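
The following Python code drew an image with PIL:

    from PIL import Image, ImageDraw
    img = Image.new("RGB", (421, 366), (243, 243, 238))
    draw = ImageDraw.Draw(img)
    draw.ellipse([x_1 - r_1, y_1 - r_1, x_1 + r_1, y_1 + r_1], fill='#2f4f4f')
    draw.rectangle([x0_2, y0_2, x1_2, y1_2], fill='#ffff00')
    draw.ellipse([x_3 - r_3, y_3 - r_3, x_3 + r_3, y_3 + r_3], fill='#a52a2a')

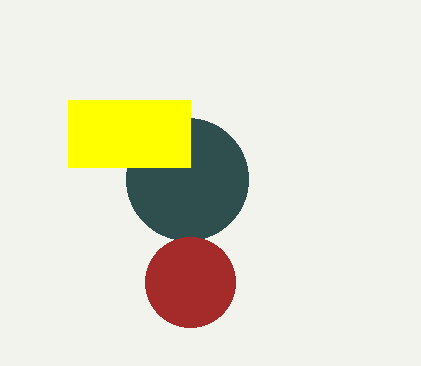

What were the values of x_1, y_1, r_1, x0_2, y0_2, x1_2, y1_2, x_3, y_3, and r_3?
x_1 = 187
y_1 = 179
r_1 = 61
x0_2 = 68
y0_2 = 100
x1_2 = 190
y1_2 = 167
x_3 = 190
y_3 = 282
r_3 = 45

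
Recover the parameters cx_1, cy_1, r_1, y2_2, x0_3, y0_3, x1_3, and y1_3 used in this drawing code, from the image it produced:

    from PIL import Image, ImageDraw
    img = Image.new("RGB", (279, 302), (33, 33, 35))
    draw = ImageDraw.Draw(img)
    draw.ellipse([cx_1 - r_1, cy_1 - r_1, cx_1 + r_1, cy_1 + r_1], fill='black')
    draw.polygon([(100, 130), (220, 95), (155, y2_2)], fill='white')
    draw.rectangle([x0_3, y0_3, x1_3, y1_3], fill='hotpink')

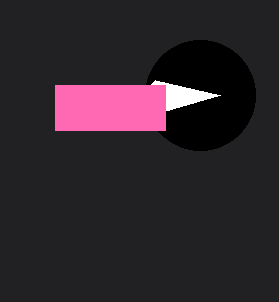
cx_1 = 200; cy_1 = 95; r_1 = 55; y2_2 = 80; x0_3 = 55; y0_3 = 85; x1_3 = 165; y1_3 = 130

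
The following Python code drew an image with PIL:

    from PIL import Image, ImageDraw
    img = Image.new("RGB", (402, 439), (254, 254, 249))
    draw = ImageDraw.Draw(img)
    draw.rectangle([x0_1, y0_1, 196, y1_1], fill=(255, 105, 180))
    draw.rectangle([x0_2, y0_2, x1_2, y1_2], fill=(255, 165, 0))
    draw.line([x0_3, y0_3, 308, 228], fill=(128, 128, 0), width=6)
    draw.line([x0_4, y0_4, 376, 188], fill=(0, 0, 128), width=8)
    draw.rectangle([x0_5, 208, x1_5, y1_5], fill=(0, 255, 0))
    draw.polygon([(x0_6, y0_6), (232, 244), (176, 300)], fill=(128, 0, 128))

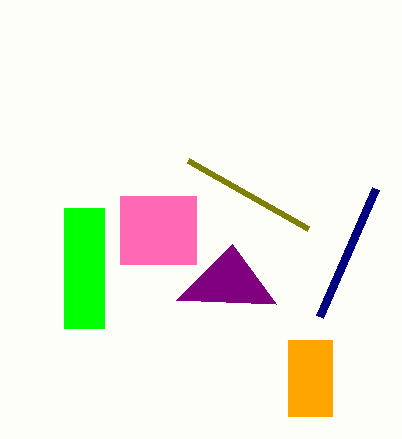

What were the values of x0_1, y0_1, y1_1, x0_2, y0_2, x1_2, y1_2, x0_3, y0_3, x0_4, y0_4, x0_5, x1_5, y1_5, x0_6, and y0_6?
x0_1 = 120; y0_1 = 196; y1_1 = 264; x0_2 = 288; y0_2 = 340; x1_2 = 332; y1_2 = 416; x0_3 = 188; y0_3 = 160; x0_4 = 320; y0_4 = 316; x0_5 = 64; x1_5 = 104; y1_5 = 328; x0_6 = 276; y0_6 = 304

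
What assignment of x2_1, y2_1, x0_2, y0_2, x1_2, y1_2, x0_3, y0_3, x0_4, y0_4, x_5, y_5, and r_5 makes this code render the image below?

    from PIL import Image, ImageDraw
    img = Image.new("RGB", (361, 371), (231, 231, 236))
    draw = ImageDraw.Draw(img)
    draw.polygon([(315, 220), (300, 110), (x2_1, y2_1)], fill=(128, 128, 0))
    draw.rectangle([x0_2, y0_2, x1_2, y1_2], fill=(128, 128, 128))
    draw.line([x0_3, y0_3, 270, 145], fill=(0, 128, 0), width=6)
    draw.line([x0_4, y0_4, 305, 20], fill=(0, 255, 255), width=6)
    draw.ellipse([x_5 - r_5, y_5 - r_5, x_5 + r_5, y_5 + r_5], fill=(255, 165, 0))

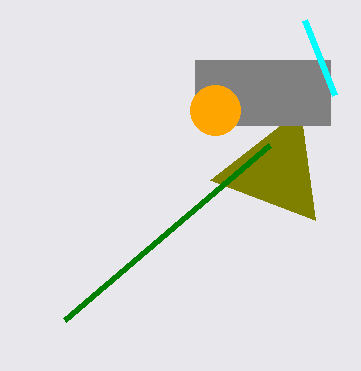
x2_1 = 210; y2_1 = 180; x0_2 = 195; y0_2 = 60; x1_2 = 330; y1_2 = 125; x0_3 = 65; y0_3 = 320; x0_4 = 335; y0_4 = 95; x_5 = 215; y_5 = 110; r_5 = 25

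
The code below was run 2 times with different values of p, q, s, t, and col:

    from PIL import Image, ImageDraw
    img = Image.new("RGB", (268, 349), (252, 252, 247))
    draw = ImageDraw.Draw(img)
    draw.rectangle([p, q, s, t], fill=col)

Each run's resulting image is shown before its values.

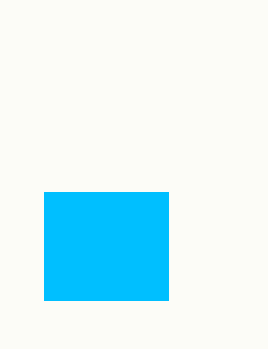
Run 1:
p = 44, q = 192, s = 168, t = 300, col = 'deepskyblue'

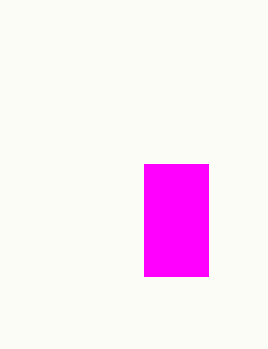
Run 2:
p = 144, q = 164, s = 208, t = 276, col = 'magenta'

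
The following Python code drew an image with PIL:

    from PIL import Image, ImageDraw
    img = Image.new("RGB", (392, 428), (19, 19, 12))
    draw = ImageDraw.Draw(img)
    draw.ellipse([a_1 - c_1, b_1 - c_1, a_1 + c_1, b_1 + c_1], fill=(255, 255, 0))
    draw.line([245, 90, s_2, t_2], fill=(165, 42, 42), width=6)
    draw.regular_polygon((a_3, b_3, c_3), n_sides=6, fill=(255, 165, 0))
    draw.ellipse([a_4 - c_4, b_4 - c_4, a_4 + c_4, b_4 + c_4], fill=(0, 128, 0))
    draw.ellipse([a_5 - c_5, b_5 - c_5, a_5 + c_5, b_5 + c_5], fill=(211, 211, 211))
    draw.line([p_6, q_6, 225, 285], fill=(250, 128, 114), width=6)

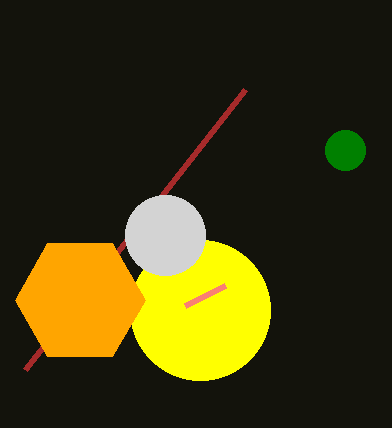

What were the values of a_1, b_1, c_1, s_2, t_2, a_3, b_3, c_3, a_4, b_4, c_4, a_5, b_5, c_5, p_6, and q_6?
a_1 = 200; b_1 = 310; c_1 = 70; s_2 = 25; t_2 = 370; a_3 = 80; b_3 = 300; c_3 = 65; a_4 = 345; b_4 = 150; c_4 = 20; a_5 = 165; b_5 = 235; c_5 = 40; p_6 = 185; q_6 = 305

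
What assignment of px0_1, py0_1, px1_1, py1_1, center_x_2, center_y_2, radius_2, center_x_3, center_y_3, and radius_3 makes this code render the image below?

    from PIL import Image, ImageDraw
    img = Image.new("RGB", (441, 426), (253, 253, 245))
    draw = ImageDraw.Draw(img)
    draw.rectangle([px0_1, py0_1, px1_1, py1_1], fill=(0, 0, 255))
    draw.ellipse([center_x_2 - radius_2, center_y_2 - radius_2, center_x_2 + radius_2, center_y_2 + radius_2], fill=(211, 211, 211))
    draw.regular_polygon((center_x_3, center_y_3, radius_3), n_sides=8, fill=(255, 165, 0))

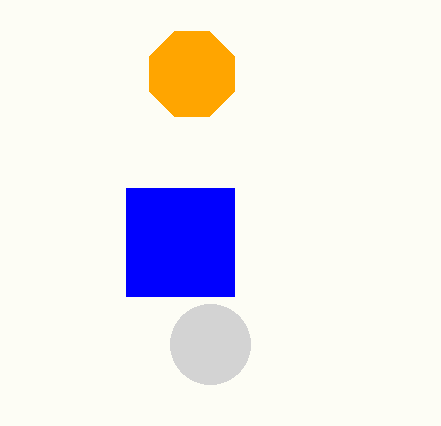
px0_1 = 126, py0_1 = 188, px1_1 = 234, py1_1 = 296, center_x_2 = 210, center_y_2 = 344, radius_2 = 40, center_x_3 = 192, center_y_3 = 74, radius_3 = 46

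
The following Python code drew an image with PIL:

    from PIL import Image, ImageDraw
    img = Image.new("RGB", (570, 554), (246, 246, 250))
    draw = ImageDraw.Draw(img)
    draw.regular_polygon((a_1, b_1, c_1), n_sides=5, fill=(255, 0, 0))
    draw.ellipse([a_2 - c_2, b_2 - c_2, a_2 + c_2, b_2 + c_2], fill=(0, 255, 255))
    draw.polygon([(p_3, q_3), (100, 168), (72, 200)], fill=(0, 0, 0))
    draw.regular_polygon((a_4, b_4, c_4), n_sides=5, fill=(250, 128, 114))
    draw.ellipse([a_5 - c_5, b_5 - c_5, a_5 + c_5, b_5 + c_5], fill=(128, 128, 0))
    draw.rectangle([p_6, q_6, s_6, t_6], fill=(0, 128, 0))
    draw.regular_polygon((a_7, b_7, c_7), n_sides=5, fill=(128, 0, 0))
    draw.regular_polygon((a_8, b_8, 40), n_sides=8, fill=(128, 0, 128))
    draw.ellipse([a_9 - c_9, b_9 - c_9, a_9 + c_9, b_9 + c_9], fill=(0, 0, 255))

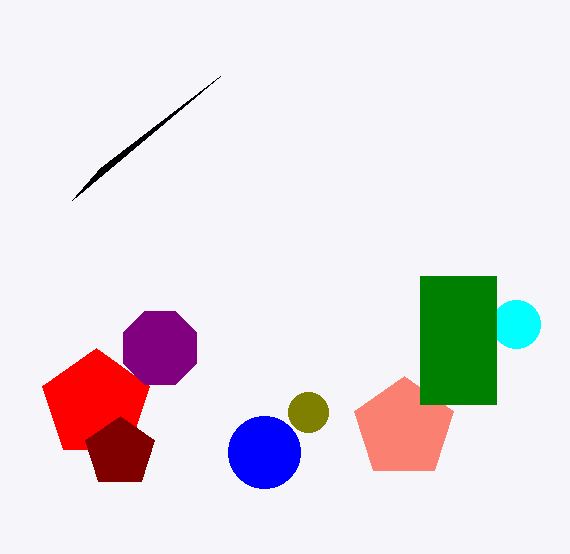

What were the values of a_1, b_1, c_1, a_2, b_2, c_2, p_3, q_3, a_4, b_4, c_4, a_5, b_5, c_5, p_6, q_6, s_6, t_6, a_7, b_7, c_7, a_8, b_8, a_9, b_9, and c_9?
a_1 = 96, b_1 = 404, c_1 = 56, a_2 = 516, b_2 = 324, c_2 = 24, p_3 = 220, q_3 = 76, a_4 = 404, b_4 = 428, c_4 = 52, a_5 = 308, b_5 = 412, c_5 = 20, p_6 = 420, q_6 = 276, s_6 = 496, t_6 = 404, a_7 = 120, b_7 = 452, c_7 = 36, a_8 = 160, b_8 = 348, a_9 = 264, b_9 = 452, c_9 = 36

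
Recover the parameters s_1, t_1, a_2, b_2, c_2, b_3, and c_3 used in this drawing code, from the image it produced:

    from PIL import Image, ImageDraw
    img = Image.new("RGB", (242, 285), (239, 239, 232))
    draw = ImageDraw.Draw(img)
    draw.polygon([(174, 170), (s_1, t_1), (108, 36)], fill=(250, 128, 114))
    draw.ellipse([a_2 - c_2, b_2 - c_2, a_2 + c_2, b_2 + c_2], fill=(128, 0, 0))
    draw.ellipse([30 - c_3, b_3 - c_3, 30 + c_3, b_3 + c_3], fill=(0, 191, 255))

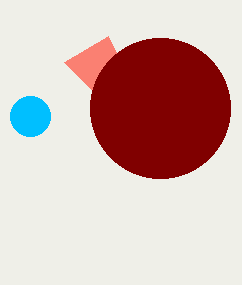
s_1 = 64
t_1 = 62
a_2 = 160
b_2 = 108
c_2 = 70
b_3 = 116
c_3 = 20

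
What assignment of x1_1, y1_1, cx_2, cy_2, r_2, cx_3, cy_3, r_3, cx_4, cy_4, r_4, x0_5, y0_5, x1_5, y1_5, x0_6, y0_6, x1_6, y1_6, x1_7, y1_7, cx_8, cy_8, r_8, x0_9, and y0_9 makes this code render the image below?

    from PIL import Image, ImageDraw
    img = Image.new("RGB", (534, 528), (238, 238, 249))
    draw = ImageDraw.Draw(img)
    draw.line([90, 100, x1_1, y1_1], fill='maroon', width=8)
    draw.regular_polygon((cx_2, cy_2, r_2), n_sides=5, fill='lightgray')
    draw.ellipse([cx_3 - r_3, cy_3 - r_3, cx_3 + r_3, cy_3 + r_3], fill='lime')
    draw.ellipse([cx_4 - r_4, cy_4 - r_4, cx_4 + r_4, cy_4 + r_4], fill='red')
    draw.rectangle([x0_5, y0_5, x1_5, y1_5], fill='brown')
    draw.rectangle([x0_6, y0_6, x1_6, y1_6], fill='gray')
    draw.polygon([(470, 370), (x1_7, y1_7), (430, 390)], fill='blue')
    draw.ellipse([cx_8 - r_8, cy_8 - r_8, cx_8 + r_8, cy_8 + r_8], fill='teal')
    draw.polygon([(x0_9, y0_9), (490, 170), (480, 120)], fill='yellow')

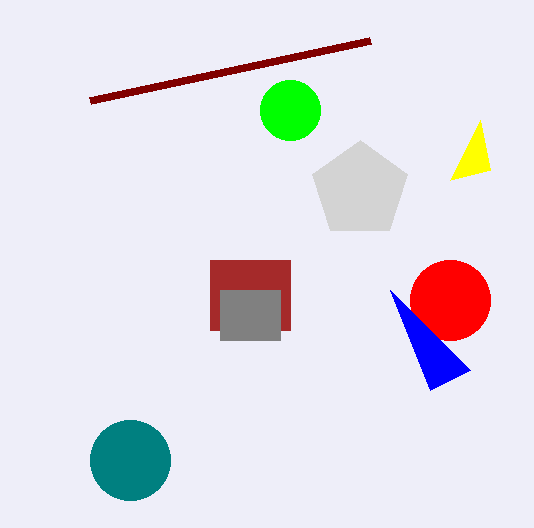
x1_1 = 370
y1_1 = 40
cx_2 = 360
cy_2 = 190
r_2 = 50
cx_3 = 290
cy_3 = 110
r_3 = 30
cx_4 = 450
cy_4 = 300
r_4 = 40
x0_5 = 210
y0_5 = 260
x1_5 = 290
y1_5 = 330
x0_6 = 220
y0_6 = 290
x1_6 = 280
y1_6 = 340
x1_7 = 390
y1_7 = 290
cx_8 = 130
cy_8 = 460
r_8 = 40
x0_9 = 450
y0_9 = 180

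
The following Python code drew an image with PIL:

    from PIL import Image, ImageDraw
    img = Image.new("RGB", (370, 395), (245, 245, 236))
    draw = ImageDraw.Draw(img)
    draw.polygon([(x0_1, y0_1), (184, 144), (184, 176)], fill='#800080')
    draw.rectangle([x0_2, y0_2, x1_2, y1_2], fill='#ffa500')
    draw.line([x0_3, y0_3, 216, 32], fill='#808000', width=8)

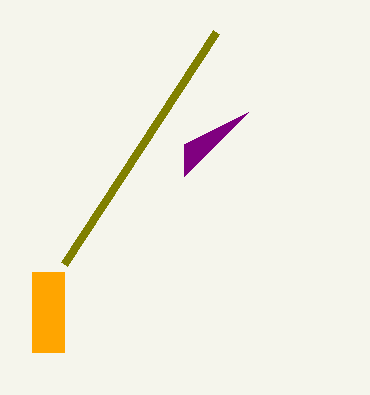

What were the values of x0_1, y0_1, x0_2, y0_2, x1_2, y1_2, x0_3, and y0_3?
x0_1 = 248; y0_1 = 112; x0_2 = 32; y0_2 = 272; x1_2 = 64; y1_2 = 352; x0_3 = 64; y0_3 = 264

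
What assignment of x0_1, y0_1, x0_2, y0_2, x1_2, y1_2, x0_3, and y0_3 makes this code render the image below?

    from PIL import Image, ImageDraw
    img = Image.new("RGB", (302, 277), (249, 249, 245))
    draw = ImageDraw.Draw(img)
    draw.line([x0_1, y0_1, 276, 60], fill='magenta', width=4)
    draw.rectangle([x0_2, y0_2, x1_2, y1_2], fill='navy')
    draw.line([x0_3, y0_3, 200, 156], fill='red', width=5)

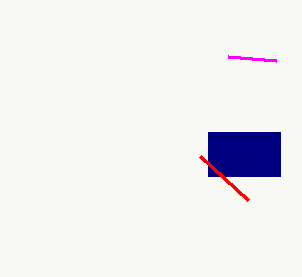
x0_1 = 228; y0_1 = 56; x0_2 = 208; y0_2 = 132; x1_2 = 280; y1_2 = 176; x0_3 = 248; y0_3 = 200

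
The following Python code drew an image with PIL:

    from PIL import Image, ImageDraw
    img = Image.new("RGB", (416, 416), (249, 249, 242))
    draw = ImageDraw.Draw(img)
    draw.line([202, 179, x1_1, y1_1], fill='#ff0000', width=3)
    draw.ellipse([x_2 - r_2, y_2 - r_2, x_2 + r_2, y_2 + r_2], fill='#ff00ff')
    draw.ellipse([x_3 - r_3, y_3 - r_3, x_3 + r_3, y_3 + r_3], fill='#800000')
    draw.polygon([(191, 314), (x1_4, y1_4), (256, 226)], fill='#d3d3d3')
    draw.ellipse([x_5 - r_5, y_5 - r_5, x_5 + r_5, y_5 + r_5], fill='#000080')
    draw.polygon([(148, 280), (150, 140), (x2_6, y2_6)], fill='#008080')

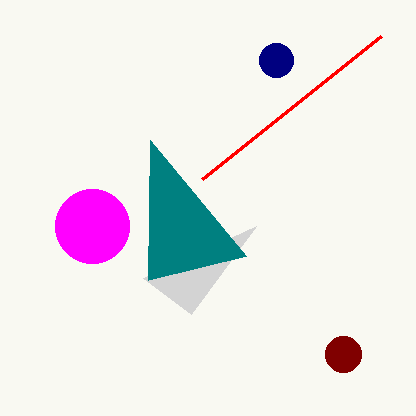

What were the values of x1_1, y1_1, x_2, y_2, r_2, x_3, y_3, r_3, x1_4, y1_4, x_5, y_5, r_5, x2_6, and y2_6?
x1_1 = 381
y1_1 = 36
x_2 = 92
y_2 = 226
r_2 = 37
x_3 = 343
y_3 = 354
r_3 = 18
x1_4 = 143
y1_4 = 278
x_5 = 276
y_5 = 60
r_5 = 17
x2_6 = 246
y2_6 = 256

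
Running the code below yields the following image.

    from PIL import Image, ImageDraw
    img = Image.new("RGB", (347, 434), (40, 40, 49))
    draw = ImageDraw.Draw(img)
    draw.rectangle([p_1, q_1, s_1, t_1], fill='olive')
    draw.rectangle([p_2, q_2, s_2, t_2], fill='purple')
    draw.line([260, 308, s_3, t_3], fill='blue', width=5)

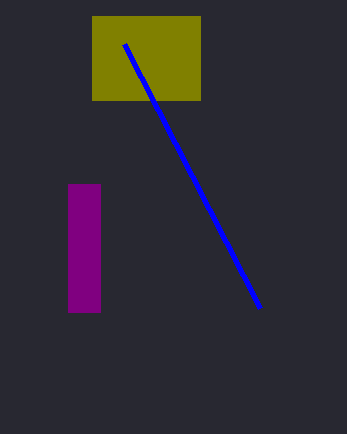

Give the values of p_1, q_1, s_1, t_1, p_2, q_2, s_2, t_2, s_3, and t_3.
p_1 = 92
q_1 = 16
s_1 = 200
t_1 = 100
p_2 = 68
q_2 = 184
s_2 = 100
t_2 = 312
s_3 = 124
t_3 = 44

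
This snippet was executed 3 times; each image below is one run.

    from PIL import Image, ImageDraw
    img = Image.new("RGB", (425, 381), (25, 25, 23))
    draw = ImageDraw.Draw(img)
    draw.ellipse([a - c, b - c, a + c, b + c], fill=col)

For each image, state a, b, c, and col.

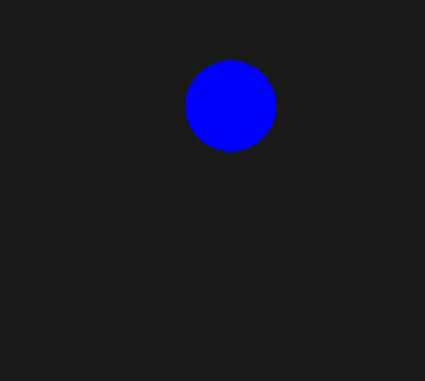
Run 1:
a = 230; b = 105; c = 45; col = 'blue'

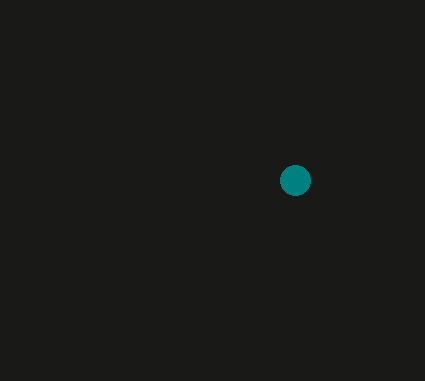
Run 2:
a = 295
b = 180
c = 15
col = 'teal'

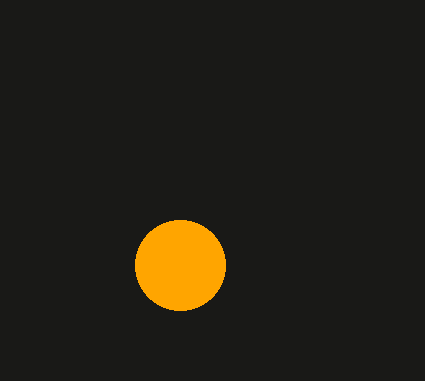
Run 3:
a = 180; b = 265; c = 45; col = 'orange'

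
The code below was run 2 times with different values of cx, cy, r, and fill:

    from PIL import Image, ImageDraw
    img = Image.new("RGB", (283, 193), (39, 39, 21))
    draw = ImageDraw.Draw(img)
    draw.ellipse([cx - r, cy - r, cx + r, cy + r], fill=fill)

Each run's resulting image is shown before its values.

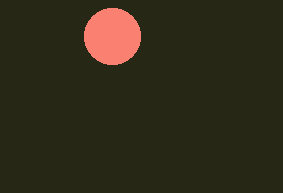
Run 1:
cx = 112
cy = 36
r = 28
fill = 'salmon'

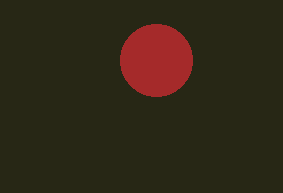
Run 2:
cx = 156, cy = 60, r = 36, fill = 'brown'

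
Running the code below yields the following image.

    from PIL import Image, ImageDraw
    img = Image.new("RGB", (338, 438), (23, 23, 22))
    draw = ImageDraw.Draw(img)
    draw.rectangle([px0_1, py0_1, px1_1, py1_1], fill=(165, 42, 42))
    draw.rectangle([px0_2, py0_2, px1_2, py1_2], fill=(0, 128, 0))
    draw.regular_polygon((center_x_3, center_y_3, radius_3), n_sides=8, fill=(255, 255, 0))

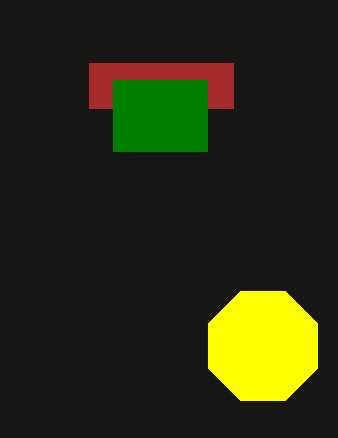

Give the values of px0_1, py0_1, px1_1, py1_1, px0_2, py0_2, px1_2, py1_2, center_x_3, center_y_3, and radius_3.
px0_1 = 89
py0_1 = 63
px1_1 = 233
py1_1 = 108
px0_2 = 113
py0_2 = 80
px1_2 = 207
py1_2 = 151
center_x_3 = 263
center_y_3 = 346
radius_3 = 59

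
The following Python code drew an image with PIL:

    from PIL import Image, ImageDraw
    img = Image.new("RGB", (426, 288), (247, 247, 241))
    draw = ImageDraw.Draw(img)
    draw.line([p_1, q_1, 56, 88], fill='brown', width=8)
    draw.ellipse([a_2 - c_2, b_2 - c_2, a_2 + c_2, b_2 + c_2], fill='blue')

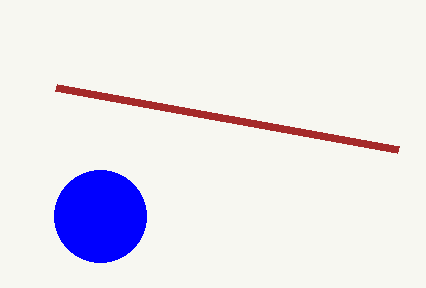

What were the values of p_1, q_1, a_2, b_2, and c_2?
p_1 = 398; q_1 = 150; a_2 = 100; b_2 = 216; c_2 = 46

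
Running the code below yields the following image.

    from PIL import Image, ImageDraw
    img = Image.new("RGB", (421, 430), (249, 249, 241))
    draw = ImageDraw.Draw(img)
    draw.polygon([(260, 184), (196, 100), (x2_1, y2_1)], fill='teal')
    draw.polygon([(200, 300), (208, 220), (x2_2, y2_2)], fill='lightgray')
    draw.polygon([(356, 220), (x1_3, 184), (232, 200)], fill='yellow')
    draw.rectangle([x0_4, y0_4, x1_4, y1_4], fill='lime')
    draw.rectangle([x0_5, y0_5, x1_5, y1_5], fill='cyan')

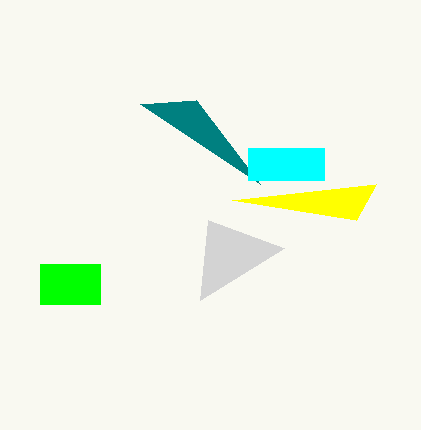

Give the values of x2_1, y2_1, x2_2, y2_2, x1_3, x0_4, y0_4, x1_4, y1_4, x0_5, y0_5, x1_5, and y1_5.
x2_1 = 140
y2_1 = 104
x2_2 = 284
y2_2 = 248
x1_3 = 376
x0_4 = 40
y0_4 = 264
x1_4 = 100
y1_4 = 304
x0_5 = 248
y0_5 = 148
x1_5 = 324
y1_5 = 180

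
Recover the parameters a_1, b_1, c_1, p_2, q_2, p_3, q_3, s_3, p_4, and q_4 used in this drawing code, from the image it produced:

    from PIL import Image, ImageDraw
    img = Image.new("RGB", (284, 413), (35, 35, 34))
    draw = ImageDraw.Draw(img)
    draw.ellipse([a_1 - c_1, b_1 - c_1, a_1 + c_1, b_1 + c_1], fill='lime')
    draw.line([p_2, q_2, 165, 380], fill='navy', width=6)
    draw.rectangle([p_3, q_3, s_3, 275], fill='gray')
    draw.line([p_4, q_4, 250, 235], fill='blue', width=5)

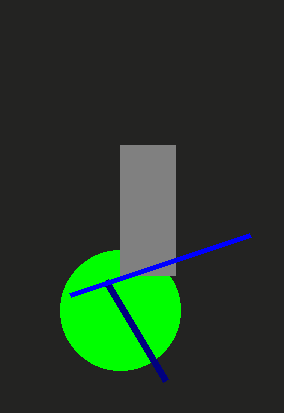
a_1 = 120, b_1 = 310, c_1 = 60, p_2 = 105, q_2 = 280, p_3 = 120, q_3 = 145, s_3 = 175, p_4 = 70, q_4 = 295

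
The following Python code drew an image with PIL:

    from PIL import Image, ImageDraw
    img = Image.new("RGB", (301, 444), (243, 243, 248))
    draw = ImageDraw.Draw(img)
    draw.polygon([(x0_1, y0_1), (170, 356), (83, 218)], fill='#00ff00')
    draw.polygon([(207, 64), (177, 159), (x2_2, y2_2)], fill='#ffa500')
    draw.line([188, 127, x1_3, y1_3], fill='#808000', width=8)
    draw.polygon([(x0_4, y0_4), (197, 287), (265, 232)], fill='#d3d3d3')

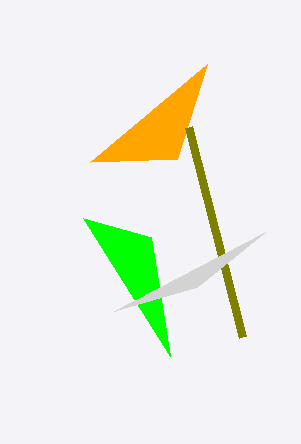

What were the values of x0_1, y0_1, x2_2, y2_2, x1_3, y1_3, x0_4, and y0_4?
x0_1 = 151
y0_1 = 237
x2_2 = 90
y2_2 = 162
x1_3 = 242
y1_3 = 337
x0_4 = 114
y0_4 = 311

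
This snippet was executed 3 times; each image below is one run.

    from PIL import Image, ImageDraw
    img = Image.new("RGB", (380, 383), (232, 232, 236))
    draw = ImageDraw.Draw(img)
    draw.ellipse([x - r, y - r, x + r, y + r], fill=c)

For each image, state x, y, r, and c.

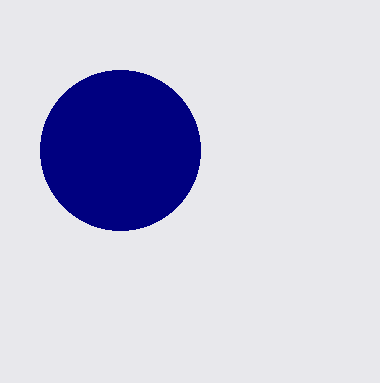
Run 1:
x = 120; y = 150; r = 80; c = 'navy'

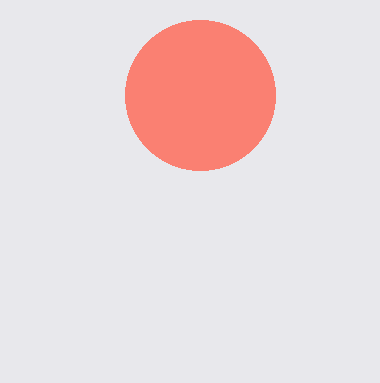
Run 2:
x = 200
y = 95
r = 75
c = 'salmon'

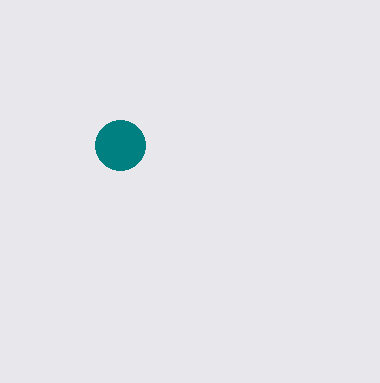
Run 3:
x = 120
y = 145
r = 25
c = 'teal'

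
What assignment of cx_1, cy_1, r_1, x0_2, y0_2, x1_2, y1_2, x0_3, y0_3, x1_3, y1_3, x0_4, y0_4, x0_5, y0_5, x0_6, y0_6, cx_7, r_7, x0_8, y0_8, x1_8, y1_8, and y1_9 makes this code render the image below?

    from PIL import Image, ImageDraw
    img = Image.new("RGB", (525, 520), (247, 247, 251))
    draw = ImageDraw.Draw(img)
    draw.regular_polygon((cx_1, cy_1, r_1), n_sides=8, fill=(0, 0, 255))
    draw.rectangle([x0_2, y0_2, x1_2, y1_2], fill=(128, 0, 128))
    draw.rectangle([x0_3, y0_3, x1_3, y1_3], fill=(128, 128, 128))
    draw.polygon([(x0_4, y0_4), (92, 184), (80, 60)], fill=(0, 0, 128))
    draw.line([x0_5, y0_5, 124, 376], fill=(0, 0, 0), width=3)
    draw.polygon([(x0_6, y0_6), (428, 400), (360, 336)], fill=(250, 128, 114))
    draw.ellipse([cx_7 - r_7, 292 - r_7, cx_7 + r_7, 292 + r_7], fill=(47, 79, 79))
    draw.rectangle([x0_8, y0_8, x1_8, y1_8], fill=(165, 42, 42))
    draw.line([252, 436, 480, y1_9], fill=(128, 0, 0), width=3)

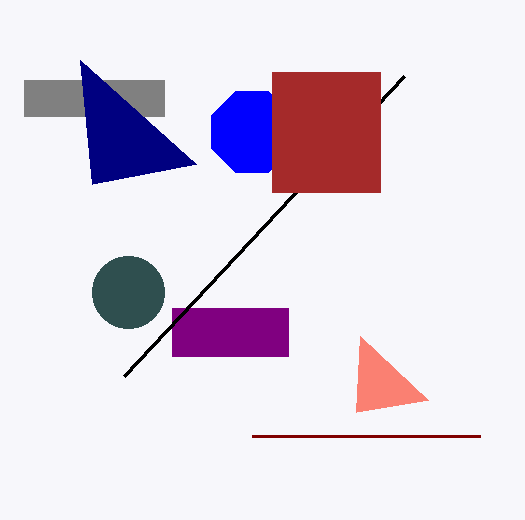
cx_1 = 252, cy_1 = 132, r_1 = 44, x0_2 = 172, y0_2 = 308, x1_2 = 288, y1_2 = 356, x0_3 = 24, y0_3 = 80, x1_3 = 164, y1_3 = 116, x0_4 = 196, y0_4 = 164, x0_5 = 404, y0_5 = 76, x0_6 = 356, y0_6 = 412, cx_7 = 128, r_7 = 36, x0_8 = 272, y0_8 = 72, x1_8 = 380, y1_8 = 192, y1_9 = 436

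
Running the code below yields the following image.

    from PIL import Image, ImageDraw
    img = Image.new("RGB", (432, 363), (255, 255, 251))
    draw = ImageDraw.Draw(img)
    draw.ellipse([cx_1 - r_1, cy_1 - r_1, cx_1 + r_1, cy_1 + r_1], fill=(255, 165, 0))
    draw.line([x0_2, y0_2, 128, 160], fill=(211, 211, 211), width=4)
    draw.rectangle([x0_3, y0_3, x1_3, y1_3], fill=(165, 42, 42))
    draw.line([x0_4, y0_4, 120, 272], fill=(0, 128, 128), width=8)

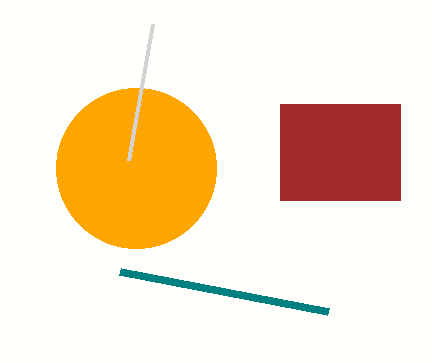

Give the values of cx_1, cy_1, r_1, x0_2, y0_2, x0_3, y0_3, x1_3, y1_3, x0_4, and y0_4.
cx_1 = 136, cy_1 = 168, r_1 = 80, x0_2 = 152, y0_2 = 24, x0_3 = 280, y0_3 = 104, x1_3 = 400, y1_3 = 200, x0_4 = 328, y0_4 = 312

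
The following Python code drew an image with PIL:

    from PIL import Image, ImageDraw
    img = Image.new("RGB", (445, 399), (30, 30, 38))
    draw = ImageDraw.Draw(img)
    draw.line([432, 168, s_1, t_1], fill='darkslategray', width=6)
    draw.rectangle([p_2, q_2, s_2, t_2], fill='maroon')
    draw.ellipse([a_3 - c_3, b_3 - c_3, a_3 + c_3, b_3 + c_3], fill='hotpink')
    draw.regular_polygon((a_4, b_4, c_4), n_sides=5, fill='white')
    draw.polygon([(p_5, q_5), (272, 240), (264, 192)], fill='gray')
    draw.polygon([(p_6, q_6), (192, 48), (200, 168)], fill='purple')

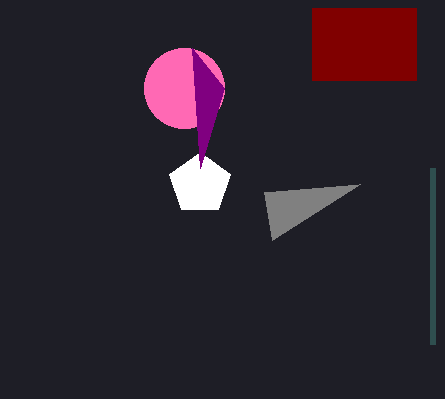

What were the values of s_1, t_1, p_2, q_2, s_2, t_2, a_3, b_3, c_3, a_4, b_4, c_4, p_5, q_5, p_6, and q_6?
s_1 = 432
t_1 = 344
p_2 = 312
q_2 = 8
s_2 = 416
t_2 = 80
a_3 = 184
b_3 = 88
c_3 = 40
a_4 = 200
b_4 = 184
c_4 = 32
p_5 = 360
q_5 = 184
p_6 = 224
q_6 = 88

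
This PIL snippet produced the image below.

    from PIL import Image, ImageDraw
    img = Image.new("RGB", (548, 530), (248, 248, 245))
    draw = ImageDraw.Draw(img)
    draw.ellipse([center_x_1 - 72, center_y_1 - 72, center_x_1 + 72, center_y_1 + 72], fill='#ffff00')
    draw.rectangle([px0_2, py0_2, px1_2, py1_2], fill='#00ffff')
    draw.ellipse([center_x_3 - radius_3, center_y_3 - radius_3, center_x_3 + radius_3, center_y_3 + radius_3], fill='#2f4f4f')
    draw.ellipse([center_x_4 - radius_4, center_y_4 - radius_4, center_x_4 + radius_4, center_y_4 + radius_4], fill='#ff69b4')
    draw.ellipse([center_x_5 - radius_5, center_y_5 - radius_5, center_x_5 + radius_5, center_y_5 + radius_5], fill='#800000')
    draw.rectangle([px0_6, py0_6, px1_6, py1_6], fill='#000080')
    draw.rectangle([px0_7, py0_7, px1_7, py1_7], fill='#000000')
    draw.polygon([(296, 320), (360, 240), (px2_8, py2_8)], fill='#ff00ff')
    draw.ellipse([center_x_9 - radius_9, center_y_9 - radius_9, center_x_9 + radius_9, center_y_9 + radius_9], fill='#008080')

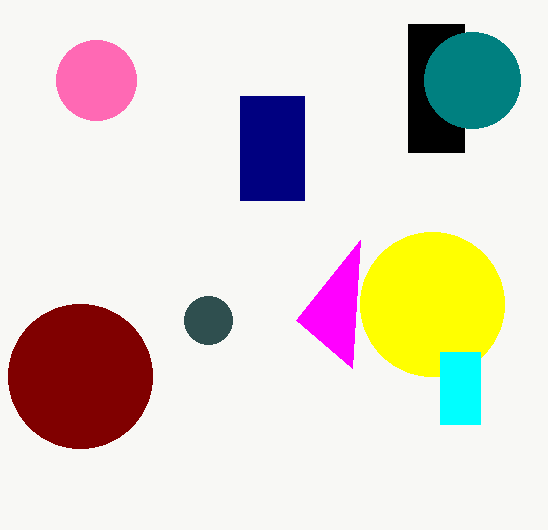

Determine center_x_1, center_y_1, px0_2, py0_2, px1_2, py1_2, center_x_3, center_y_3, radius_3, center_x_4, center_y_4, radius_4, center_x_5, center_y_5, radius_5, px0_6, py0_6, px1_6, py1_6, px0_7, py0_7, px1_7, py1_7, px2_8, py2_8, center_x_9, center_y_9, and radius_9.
center_x_1 = 432, center_y_1 = 304, px0_2 = 440, py0_2 = 352, px1_2 = 480, py1_2 = 424, center_x_3 = 208, center_y_3 = 320, radius_3 = 24, center_x_4 = 96, center_y_4 = 80, radius_4 = 40, center_x_5 = 80, center_y_5 = 376, radius_5 = 72, px0_6 = 240, py0_6 = 96, px1_6 = 304, py1_6 = 200, px0_7 = 408, py0_7 = 24, px1_7 = 464, py1_7 = 152, px2_8 = 352, py2_8 = 368, center_x_9 = 472, center_y_9 = 80, radius_9 = 48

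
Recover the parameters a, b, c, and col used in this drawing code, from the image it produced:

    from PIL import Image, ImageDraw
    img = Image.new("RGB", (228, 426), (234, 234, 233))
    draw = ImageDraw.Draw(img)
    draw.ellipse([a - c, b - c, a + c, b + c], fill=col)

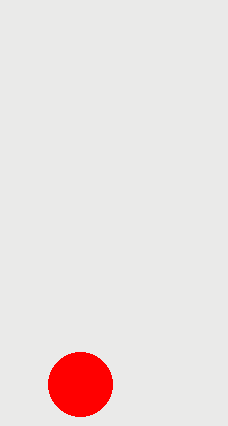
a = 80; b = 384; c = 32; col = 'red'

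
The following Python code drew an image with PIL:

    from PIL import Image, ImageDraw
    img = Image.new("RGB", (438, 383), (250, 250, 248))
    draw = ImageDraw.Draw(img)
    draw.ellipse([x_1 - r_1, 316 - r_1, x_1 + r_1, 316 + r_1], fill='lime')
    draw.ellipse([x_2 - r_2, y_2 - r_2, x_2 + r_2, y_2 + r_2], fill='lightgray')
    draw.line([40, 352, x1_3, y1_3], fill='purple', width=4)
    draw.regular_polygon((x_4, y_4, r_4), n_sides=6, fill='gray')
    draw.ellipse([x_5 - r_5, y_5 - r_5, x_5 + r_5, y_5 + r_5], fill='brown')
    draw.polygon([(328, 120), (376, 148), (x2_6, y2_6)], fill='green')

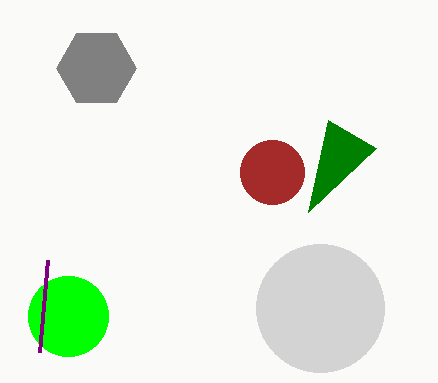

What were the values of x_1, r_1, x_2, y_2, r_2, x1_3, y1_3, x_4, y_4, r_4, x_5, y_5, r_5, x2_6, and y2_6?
x_1 = 68, r_1 = 40, x_2 = 320, y_2 = 308, r_2 = 64, x1_3 = 48, y1_3 = 260, x_4 = 96, y_4 = 68, r_4 = 40, x_5 = 272, y_5 = 172, r_5 = 32, x2_6 = 308, y2_6 = 212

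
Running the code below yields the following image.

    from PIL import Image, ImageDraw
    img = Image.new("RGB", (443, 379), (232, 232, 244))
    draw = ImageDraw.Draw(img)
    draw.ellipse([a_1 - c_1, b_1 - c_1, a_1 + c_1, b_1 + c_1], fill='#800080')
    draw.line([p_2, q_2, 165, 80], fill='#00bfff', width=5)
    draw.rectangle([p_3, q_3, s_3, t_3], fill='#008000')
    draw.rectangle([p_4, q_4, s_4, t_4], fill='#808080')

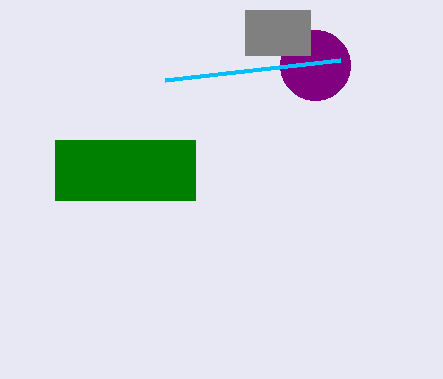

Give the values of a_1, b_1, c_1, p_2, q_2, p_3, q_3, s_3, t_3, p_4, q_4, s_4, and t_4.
a_1 = 315
b_1 = 65
c_1 = 35
p_2 = 340
q_2 = 60
p_3 = 55
q_3 = 140
s_3 = 195
t_3 = 200
p_4 = 245
q_4 = 10
s_4 = 310
t_4 = 55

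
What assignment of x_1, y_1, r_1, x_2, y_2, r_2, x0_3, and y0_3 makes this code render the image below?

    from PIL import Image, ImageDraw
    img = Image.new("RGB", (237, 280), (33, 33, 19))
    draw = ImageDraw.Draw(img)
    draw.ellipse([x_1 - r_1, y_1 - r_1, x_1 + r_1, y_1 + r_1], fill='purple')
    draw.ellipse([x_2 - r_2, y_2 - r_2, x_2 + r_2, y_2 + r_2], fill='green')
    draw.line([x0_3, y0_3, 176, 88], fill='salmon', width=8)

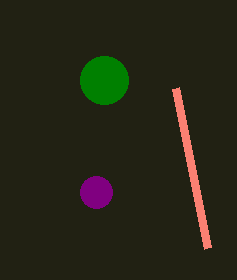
x_1 = 96; y_1 = 192; r_1 = 16; x_2 = 104; y_2 = 80; r_2 = 24; x0_3 = 208; y0_3 = 248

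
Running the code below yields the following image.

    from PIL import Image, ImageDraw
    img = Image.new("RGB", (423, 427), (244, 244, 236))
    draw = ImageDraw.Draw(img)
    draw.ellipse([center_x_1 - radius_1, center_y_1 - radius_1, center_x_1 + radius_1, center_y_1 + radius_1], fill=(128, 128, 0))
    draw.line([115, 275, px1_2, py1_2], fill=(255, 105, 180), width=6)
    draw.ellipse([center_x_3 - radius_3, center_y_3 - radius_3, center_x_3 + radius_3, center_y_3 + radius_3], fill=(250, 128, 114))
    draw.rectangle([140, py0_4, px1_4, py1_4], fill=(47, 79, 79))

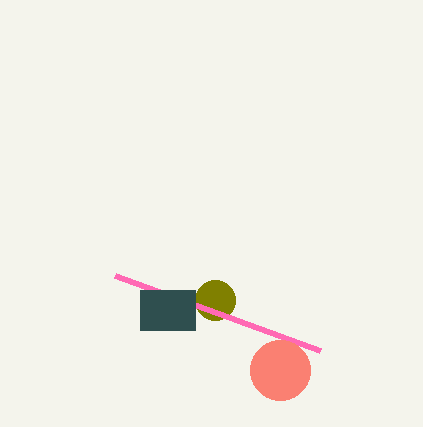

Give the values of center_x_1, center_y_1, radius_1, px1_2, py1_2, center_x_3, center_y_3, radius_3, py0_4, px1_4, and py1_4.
center_x_1 = 215; center_y_1 = 300; radius_1 = 20; px1_2 = 320; py1_2 = 350; center_x_3 = 280; center_y_3 = 370; radius_3 = 30; py0_4 = 290; px1_4 = 195; py1_4 = 330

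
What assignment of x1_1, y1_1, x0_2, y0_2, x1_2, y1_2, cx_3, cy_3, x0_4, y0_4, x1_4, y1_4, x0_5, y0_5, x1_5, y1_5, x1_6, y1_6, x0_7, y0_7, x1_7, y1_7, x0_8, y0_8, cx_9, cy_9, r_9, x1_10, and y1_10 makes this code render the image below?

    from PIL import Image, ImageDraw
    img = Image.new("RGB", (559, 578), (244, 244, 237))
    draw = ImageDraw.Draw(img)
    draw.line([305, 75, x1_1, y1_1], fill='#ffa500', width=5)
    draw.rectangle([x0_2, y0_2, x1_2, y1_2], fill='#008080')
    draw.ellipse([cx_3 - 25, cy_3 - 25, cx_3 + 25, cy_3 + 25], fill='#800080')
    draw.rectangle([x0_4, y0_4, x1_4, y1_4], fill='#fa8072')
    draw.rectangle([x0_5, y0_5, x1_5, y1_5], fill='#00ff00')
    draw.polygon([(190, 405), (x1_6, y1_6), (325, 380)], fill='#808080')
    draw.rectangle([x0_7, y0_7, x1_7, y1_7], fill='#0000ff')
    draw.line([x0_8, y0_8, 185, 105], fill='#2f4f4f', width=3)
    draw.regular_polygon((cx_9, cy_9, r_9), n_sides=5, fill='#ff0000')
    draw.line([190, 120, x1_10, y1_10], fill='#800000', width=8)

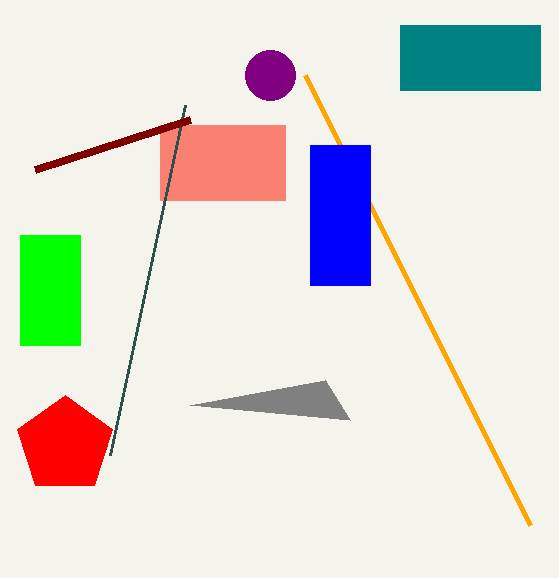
x1_1 = 530, y1_1 = 525, x0_2 = 400, y0_2 = 25, x1_2 = 540, y1_2 = 90, cx_3 = 270, cy_3 = 75, x0_4 = 160, y0_4 = 125, x1_4 = 285, y1_4 = 200, x0_5 = 20, y0_5 = 235, x1_5 = 80, y1_5 = 345, x1_6 = 350, y1_6 = 420, x0_7 = 310, y0_7 = 145, x1_7 = 370, y1_7 = 285, x0_8 = 110, y0_8 = 455, cx_9 = 65, cy_9 = 445, r_9 = 50, x1_10 = 35, y1_10 = 170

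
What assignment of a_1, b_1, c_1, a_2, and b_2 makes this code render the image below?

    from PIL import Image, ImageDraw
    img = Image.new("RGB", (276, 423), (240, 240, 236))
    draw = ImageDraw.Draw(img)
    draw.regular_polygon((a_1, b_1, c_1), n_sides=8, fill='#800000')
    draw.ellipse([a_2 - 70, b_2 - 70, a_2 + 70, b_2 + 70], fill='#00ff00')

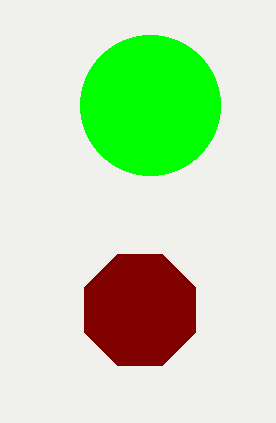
a_1 = 140; b_1 = 310; c_1 = 60; a_2 = 150; b_2 = 105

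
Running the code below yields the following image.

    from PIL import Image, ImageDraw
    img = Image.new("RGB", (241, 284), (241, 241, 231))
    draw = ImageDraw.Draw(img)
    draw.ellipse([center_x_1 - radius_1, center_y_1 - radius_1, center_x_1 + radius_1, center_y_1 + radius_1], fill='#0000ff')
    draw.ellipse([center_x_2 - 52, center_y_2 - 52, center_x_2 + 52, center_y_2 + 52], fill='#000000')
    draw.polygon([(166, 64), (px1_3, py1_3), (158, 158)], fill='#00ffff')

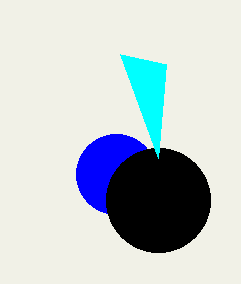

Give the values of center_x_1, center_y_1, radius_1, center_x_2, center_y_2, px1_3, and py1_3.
center_x_1 = 116, center_y_1 = 174, radius_1 = 40, center_x_2 = 158, center_y_2 = 200, px1_3 = 120, py1_3 = 54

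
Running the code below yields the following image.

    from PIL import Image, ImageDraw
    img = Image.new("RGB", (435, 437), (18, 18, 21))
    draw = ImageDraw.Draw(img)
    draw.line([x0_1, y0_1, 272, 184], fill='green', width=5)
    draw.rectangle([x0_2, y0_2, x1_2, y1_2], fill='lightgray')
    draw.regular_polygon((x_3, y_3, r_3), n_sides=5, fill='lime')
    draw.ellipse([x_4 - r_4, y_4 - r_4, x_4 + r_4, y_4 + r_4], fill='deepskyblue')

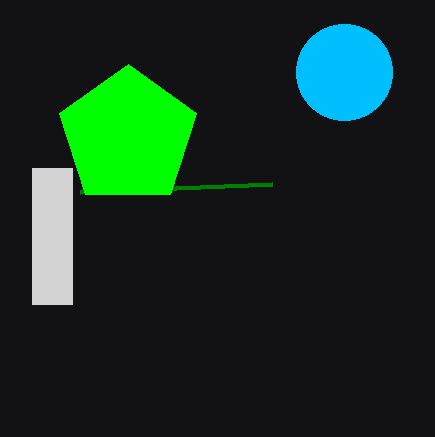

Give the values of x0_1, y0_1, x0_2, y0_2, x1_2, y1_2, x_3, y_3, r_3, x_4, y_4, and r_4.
x0_1 = 80, y0_1 = 192, x0_2 = 32, y0_2 = 168, x1_2 = 72, y1_2 = 304, x_3 = 128, y_3 = 136, r_3 = 72, x_4 = 344, y_4 = 72, r_4 = 48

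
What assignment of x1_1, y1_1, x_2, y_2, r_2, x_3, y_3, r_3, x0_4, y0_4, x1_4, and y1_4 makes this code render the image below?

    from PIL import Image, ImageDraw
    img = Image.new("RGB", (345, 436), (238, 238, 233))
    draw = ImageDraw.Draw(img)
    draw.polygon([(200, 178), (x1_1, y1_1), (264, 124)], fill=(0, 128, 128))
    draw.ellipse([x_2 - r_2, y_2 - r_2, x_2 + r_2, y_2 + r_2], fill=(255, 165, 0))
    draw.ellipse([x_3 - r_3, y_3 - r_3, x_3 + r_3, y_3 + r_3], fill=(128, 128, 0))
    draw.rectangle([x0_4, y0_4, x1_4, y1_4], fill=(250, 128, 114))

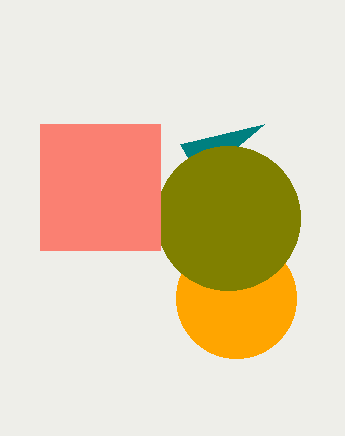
x1_1 = 180; y1_1 = 144; x_2 = 236; y_2 = 298; r_2 = 60; x_3 = 228; y_3 = 218; r_3 = 72; x0_4 = 40; y0_4 = 124; x1_4 = 160; y1_4 = 250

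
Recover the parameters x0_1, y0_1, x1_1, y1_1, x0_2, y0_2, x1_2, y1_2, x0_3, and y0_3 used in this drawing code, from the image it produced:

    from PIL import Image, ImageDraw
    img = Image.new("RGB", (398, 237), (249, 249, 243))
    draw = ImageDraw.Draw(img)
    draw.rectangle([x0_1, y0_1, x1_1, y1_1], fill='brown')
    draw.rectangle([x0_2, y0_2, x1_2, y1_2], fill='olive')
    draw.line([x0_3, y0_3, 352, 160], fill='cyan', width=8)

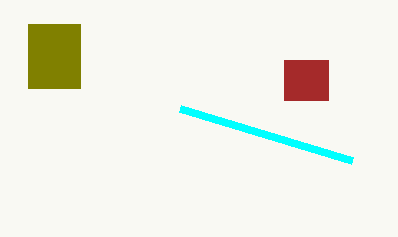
x0_1 = 284
y0_1 = 60
x1_1 = 328
y1_1 = 100
x0_2 = 28
y0_2 = 24
x1_2 = 80
y1_2 = 88
x0_3 = 180
y0_3 = 108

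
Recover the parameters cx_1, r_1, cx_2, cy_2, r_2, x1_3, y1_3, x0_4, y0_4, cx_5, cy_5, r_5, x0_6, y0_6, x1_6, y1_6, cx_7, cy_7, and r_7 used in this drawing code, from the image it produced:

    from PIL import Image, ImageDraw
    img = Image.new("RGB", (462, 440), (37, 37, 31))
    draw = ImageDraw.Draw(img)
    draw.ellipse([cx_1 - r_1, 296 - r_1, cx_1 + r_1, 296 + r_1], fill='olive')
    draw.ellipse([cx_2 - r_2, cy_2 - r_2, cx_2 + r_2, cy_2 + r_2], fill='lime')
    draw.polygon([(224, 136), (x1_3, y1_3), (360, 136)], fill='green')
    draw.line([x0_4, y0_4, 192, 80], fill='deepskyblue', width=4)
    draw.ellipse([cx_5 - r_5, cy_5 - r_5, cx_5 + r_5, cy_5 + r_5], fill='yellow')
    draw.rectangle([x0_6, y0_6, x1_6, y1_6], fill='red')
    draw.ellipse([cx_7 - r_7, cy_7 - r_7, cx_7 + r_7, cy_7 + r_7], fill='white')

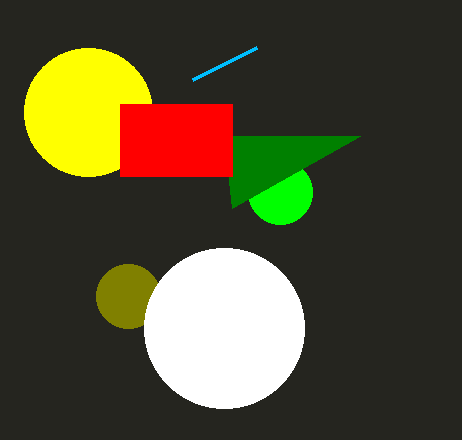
cx_1 = 128, r_1 = 32, cx_2 = 280, cy_2 = 192, r_2 = 32, x1_3 = 232, y1_3 = 208, x0_4 = 256, y0_4 = 48, cx_5 = 88, cy_5 = 112, r_5 = 64, x0_6 = 120, y0_6 = 104, x1_6 = 232, y1_6 = 176, cx_7 = 224, cy_7 = 328, r_7 = 80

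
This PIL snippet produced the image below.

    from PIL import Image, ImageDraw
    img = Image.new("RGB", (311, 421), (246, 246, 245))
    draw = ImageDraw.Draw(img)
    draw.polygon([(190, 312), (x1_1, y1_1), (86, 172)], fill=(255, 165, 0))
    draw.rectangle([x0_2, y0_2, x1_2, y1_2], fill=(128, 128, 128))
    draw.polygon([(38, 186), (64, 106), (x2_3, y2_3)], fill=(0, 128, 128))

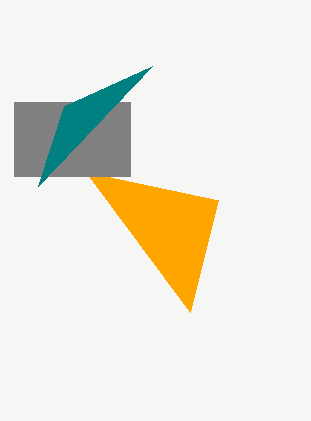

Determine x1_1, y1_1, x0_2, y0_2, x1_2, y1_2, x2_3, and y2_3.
x1_1 = 218; y1_1 = 200; x0_2 = 14; y0_2 = 102; x1_2 = 130; y1_2 = 176; x2_3 = 152; y2_3 = 66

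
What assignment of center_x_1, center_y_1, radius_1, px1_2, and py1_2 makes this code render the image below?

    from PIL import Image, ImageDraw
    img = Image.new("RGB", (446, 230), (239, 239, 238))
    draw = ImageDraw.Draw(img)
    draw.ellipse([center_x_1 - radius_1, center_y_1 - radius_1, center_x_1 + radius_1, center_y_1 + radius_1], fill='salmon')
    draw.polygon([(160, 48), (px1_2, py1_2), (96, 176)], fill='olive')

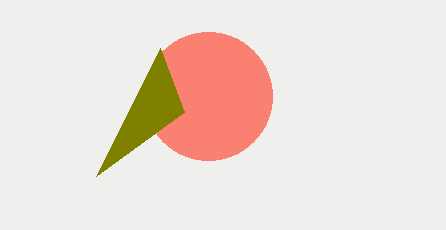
center_x_1 = 208
center_y_1 = 96
radius_1 = 64
px1_2 = 184
py1_2 = 112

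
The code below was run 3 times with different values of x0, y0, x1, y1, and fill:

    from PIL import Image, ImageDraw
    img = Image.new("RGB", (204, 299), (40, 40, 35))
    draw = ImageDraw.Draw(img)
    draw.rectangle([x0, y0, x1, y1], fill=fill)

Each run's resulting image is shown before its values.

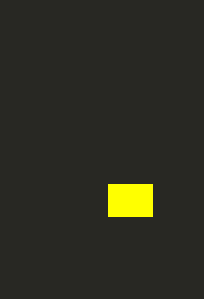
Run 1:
x0 = 108, y0 = 184, x1 = 152, y1 = 216, fill = 'yellow'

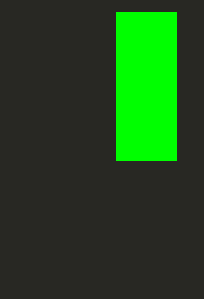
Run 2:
x0 = 116, y0 = 12, x1 = 176, y1 = 160, fill = 'lime'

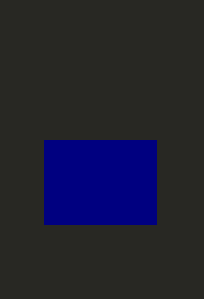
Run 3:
x0 = 44; y0 = 140; x1 = 156; y1 = 224; fill = 'navy'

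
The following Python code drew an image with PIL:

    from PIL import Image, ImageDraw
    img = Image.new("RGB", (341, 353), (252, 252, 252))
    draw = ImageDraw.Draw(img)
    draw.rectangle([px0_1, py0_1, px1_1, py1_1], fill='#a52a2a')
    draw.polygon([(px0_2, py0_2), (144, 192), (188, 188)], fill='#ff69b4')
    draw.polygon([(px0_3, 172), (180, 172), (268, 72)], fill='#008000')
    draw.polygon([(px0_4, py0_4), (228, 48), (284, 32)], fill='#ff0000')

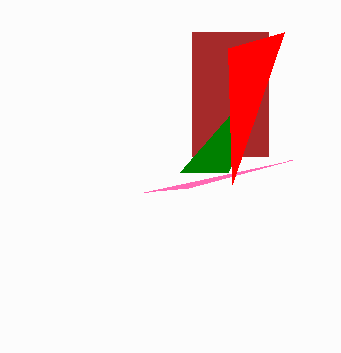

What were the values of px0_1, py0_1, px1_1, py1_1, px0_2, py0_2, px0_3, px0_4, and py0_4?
px0_1 = 192, py0_1 = 32, px1_1 = 268, py1_1 = 156, px0_2 = 292, py0_2 = 160, px0_3 = 228, px0_4 = 232, py0_4 = 184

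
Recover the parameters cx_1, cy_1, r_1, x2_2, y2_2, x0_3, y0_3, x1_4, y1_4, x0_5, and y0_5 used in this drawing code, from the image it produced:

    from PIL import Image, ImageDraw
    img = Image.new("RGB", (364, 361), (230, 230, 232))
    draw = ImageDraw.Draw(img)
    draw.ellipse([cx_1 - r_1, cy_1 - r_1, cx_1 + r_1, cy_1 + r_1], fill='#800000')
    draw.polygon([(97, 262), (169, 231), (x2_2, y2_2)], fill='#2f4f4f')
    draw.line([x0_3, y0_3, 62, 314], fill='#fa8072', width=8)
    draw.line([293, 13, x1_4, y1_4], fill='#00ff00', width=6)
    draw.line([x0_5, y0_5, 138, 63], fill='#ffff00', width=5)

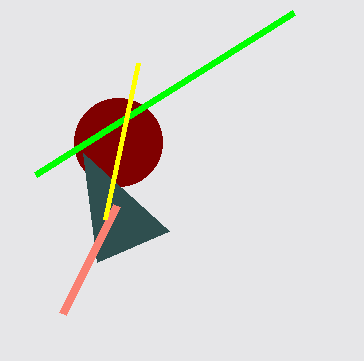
cx_1 = 118, cy_1 = 142, r_1 = 44, x2_2 = 83, y2_2 = 153, x0_3 = 116, y0_3 = 206, x1_4 = 35, y1_4 = 175, x0_5 = 105, y0_5 = 219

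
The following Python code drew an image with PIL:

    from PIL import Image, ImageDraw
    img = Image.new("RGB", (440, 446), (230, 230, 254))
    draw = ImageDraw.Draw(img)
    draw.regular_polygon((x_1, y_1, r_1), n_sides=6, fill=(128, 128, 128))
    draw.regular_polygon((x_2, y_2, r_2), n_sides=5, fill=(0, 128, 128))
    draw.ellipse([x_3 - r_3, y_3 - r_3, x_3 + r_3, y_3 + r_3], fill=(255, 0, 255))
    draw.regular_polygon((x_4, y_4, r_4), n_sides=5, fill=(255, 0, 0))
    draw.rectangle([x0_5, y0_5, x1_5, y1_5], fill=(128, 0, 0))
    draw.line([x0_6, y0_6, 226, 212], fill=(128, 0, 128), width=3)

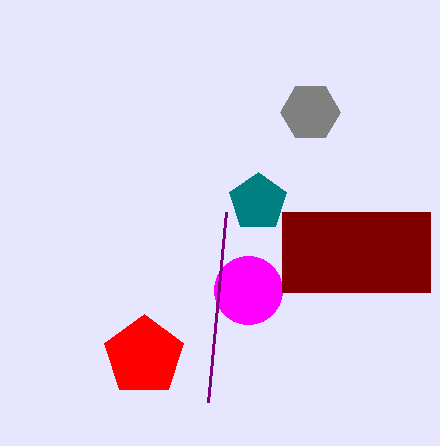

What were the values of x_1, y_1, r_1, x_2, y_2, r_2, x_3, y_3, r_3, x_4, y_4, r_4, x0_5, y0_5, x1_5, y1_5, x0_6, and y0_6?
x_1 = 310
y_1 = 112
r_1 = 30
x_2 = 258
y_2 = 202
r_2 = 30
x_3 = 248
y_3 = 290
r_3 = 34
x_4 = 144
y_4 = 356
r_4 = 42
x0_5 = 282
y0_5 = 212
x1_5 = 430
y1_5 = 292
x0_6 = 208
y0_6 = 402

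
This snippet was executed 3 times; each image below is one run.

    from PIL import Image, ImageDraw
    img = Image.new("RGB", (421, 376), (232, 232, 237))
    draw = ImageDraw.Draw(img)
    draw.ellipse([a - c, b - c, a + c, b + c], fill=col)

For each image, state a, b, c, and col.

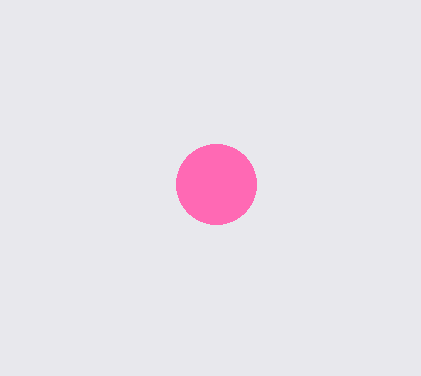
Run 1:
a = 216; b = 184; c = 40; col = 'hotpink'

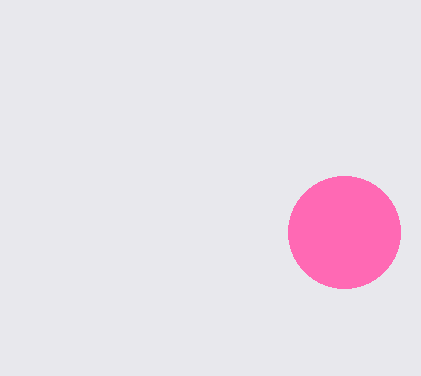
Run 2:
a = 344; b = 232; c = 56; col = 'hotpink'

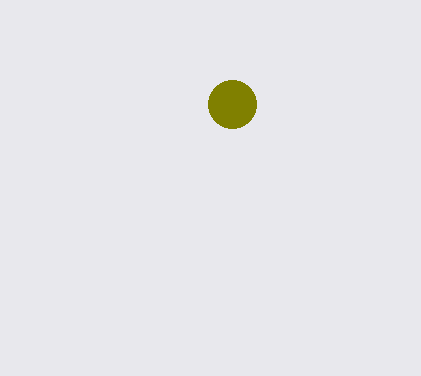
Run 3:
a = 232; b = 104; c = 24; col = 'olive'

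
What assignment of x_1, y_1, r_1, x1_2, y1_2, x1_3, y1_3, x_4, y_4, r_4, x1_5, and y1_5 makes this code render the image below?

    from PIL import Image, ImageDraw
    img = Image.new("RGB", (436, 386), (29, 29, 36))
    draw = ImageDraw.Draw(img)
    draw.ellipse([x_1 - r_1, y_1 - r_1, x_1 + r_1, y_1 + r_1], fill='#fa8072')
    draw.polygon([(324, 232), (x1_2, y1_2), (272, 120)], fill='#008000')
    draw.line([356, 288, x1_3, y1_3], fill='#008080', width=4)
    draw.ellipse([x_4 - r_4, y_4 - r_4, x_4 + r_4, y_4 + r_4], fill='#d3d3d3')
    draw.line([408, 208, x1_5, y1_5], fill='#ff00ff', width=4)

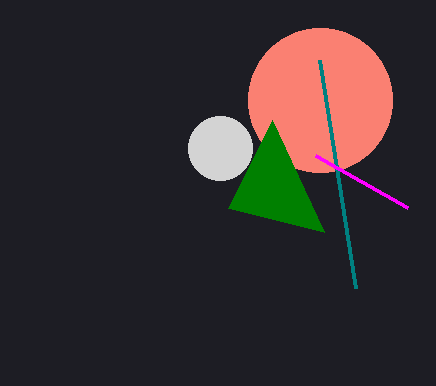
x_1 = 320; y_1 = 100; r_1 = 72; x1_2 = 228; y1_2 = 208; x1_3 = 320; y1_3 = 60; x_4 = 220; y_4 = 148; r_4 = 32; x1_5 = 316; y1_5 = 156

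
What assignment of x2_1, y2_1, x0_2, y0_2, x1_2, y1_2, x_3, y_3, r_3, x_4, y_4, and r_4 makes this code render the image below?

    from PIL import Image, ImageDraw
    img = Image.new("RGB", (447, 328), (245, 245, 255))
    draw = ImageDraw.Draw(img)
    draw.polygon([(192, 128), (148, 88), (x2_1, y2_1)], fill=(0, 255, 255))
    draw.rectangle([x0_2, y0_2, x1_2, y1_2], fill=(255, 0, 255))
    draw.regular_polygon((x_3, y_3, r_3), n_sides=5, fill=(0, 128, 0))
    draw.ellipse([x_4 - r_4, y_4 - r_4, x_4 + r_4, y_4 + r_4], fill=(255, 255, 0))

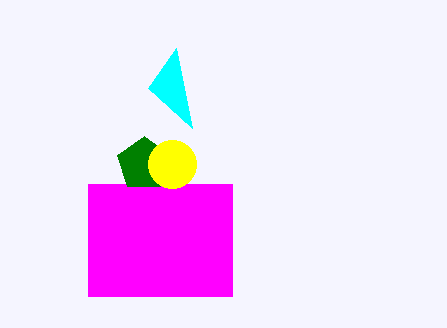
x2_1 = 176
y2_1 = 48
x0_2 = 88
y0_2 = 184
x1_2 = 232
y1_2 = 296
x_3 = 144
y_3 = 164
r_3 = 28
x_4 = 172
y_4 = 164
r_4 = 24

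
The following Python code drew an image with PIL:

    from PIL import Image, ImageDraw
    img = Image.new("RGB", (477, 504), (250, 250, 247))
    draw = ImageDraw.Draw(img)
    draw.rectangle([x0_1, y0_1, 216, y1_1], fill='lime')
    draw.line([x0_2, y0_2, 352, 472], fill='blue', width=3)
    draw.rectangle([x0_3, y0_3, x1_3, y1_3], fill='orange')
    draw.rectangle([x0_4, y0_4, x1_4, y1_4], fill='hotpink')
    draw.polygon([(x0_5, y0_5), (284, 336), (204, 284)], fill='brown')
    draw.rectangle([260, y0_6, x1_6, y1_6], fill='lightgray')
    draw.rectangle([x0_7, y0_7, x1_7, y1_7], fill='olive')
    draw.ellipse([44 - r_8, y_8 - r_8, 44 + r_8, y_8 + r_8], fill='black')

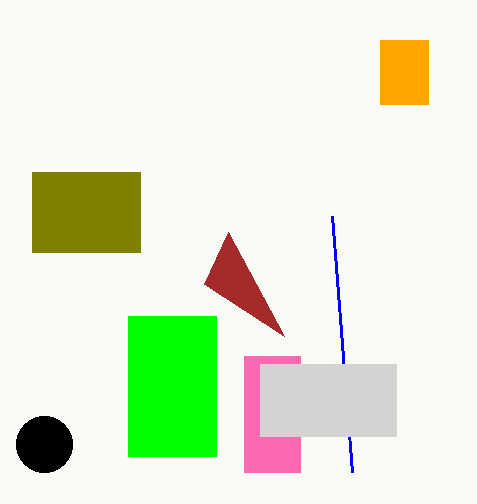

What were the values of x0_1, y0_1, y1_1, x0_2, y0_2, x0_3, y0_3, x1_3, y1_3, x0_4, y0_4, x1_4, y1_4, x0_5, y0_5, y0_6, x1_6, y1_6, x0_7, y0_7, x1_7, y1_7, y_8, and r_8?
x0_1 = 128
y0_1 = 316
y1_1 = 456
x0_2 = 332
y0_2 = 216
x0_3 = 380
y0_3 = 40
x1_3 = 428
y1_3 = 104
x0_4 = 244
y0_4 = 356
x1_4 = 300
y1_4 = 472
x0_5 = 228
y0_5 = 232
y0_6 = 364
x1_6 = 396
y1_6 = 436
x0_7 = 32
y0_7 = 172
x1_7 = 140
y1_7 = 252
y_8 = 444
r_8 = 28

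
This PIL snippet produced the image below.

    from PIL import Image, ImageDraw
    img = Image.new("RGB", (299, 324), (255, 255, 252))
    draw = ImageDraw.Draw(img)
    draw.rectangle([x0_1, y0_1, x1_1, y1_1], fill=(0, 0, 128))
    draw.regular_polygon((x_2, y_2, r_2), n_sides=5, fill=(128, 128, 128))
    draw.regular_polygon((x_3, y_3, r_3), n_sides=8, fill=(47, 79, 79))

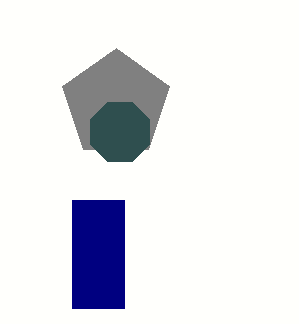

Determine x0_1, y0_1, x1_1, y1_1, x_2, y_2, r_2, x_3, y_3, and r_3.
x0_1 = 72
y0_1 = 200
x1_1 = 124
y1_1 = 308
x_2 = 116
y_2 = 104
r_2 = 56
x_3 = 120
y_3 = 132
r_3 = 32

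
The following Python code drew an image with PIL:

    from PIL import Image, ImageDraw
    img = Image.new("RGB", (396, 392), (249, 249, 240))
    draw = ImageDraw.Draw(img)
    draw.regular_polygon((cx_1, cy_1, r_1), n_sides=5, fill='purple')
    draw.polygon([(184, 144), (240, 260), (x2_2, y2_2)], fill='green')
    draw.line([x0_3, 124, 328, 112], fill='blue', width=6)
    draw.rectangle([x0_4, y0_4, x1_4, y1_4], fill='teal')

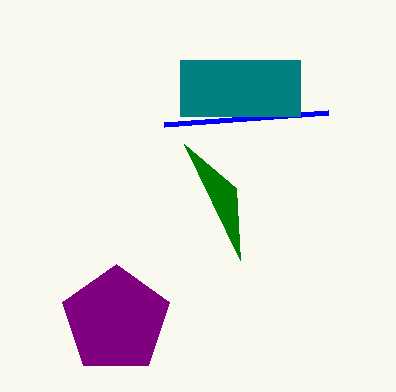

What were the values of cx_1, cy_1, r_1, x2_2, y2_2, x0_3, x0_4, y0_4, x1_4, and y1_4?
cx_1 = 116
cy_1 = 320
r_1 = 56
x2_2 = 236
y2_2 = 188
x0_3 = 164
x0_4 = 180
y0_4 = 60
x1_4 = 300
y1_4 = 116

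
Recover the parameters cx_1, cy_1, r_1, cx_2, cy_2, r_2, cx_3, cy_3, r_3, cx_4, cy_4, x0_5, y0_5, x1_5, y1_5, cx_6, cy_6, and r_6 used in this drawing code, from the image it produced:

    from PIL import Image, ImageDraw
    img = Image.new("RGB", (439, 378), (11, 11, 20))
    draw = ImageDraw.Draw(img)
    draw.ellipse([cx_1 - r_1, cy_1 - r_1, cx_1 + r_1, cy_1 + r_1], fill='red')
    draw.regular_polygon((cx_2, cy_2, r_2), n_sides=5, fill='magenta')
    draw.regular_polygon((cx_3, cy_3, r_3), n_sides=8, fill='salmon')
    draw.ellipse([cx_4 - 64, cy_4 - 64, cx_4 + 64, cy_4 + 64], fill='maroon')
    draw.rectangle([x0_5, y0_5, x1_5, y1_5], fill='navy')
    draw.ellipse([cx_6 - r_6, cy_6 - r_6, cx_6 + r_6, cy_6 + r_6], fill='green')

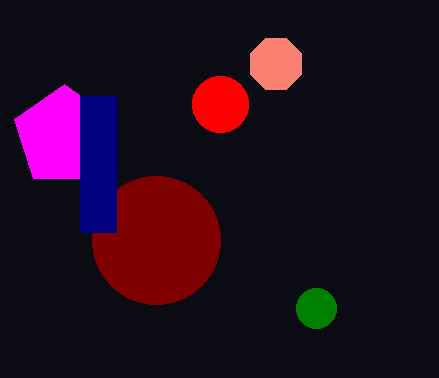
cx_1 = 220; cy_1 = 104; r_1 = 28; cx_2 = 64; cy_2 = 136; r_2 = 52; cx_3 = 276; cy_3 = 64; r_3 = 28; cx_4 = 156; cy_4 = 240; x0_5 = 80; y0_5 = 96; x1_5 = 116; y1_5 = 232; cx_6 = 316; cy_6 = 308; r_6 = 20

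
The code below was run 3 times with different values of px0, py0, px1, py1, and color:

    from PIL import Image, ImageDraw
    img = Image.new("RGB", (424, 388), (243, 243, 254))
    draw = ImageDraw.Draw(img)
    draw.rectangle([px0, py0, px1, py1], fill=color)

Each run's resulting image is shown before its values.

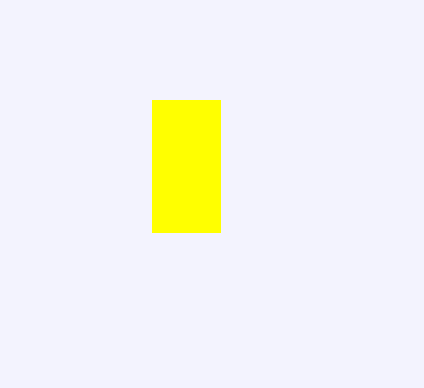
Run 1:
px0 = 152; py0 = 100; px1 = 220; py1 = 232; color = 'yellow'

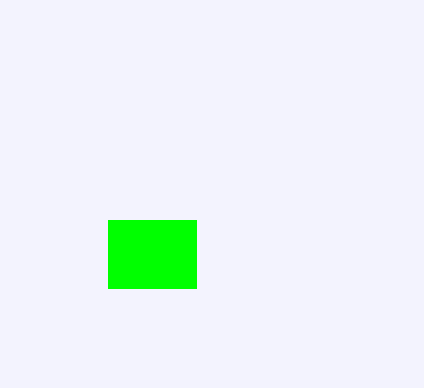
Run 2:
px0 = 108, py0 = 220, px1 = 196, py1 = 288, color = 'lime'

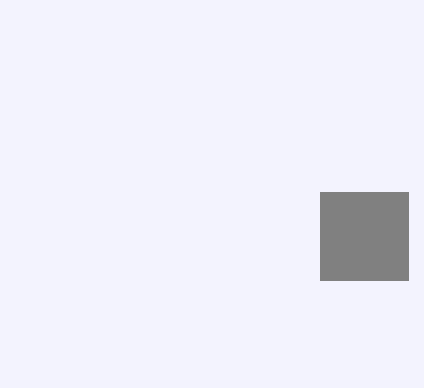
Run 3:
px0 = 320, py0 = 192, px1 = 408, py1 = 280, color = 'gray'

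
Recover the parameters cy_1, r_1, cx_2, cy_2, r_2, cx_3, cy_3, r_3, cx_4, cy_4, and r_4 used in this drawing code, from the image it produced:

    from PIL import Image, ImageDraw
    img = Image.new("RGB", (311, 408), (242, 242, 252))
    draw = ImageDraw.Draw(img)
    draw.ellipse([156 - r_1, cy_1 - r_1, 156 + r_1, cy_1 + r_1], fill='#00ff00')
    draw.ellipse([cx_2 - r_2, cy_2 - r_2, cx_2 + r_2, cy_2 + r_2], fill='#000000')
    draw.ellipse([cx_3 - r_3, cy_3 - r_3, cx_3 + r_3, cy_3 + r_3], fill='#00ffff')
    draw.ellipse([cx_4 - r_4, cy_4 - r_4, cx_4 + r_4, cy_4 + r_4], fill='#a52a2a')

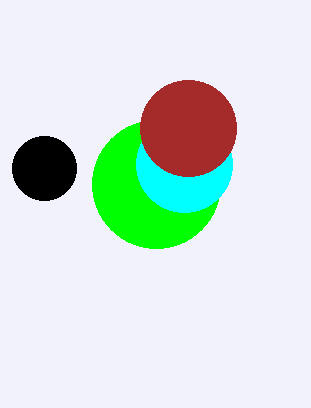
cy_1 = 184; r_1 = 64; cx_2 = 44; cy_2 = 168; r_2 = 32; cx_3 = 184; cy_3 = 164; r_3 = 48; cx_4 = 188; cy_4 = 128; r_4 = 48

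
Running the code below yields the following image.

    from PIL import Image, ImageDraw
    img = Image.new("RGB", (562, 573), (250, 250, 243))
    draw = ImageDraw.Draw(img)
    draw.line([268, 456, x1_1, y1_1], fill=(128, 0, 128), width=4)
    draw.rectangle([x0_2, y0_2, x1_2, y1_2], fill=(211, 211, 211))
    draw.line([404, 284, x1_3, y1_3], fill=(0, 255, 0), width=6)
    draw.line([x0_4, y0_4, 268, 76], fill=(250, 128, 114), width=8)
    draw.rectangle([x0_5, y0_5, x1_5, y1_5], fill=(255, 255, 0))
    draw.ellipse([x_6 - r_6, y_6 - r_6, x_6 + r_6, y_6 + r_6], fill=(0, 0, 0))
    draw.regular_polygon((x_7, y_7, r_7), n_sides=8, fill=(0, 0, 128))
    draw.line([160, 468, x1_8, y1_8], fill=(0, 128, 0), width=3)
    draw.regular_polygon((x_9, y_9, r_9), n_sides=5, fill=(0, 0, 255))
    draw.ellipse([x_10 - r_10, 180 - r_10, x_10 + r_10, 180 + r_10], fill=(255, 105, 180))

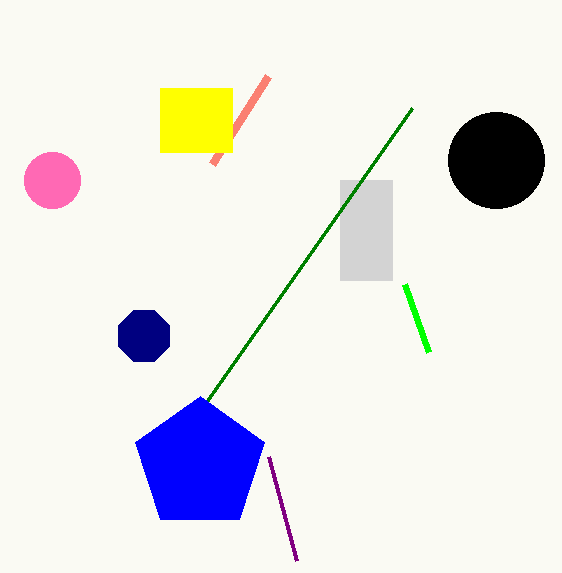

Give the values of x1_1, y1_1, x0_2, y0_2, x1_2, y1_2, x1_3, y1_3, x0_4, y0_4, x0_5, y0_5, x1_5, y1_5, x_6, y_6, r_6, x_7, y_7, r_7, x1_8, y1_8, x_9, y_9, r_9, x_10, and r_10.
x1_1 = 296; y1_1 = 560; x0_2 = 340; y0_2 = 180; x1_2 = 392; y1_2 = 280; x1_3 = 428; y1_3 = 352; x0_4 = 212; y0_4 = 164; x0_5 = 160; y0_5 = 88; x1_5 = 232; y1_5 = 152; x_6 = 496; y_6 = 160; r_6 = 48; x_7 = 144; y_7 = 336; r_7 = 28; x1_8 = 412; y1_8 = 108; x_9 = 200; y_9 = 464; r_9 = 68; x_10 = 52; r_10 = 28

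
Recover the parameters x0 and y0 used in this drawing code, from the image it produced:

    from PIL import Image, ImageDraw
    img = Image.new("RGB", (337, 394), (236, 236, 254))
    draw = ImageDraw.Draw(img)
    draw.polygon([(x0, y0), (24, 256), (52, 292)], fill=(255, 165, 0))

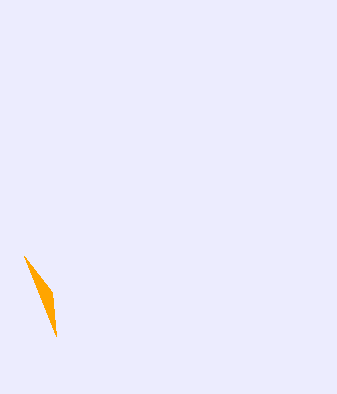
x0 = 56, y0 = 336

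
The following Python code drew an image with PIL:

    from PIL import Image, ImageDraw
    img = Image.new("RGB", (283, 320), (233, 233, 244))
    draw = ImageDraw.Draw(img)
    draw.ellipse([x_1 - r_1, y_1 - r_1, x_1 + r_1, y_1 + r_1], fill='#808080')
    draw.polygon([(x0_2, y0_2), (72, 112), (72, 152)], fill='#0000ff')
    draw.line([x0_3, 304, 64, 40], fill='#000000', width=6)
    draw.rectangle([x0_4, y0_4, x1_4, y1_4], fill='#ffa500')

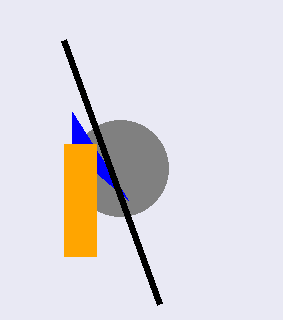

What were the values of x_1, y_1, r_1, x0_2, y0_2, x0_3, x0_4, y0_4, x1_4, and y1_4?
x_1 = 120; y_1 = 168; r_1 = 48; x0_2 = 128; y0_2 = 200; x0_3 = 160; x0_4 = 64; y0_4 = 144; x1_4 = 96; y1_4 = 256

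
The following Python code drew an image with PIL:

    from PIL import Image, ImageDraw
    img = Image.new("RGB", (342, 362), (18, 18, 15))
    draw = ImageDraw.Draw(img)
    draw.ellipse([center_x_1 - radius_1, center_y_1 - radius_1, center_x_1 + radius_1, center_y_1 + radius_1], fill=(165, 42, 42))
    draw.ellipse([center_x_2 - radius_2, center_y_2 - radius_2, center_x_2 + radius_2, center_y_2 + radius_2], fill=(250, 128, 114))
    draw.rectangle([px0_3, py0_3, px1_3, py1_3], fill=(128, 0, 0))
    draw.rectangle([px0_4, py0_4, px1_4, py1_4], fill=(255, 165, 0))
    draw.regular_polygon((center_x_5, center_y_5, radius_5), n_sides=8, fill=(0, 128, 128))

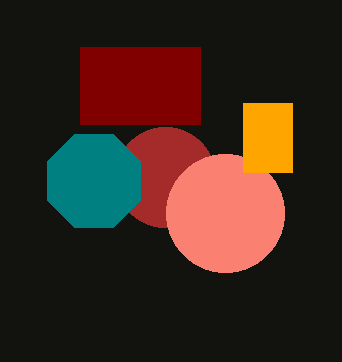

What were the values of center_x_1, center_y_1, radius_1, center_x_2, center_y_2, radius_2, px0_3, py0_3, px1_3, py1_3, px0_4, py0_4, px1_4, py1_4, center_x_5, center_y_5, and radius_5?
center_x_1 = 165; center_y_1 = 177; radius_1 = 50; center_x_2 = 225; center_y_2 = 213; radius_2 = 59; px0_3 = 80; py0_3 = 47; px1_3 = 200; py1_3 = 124; px0_4 = 243; py0_4 = 103; px1_4 = 292; py1_4 = 172; center_x_5 = 94; center_y_5 = 181; radius_5 = 50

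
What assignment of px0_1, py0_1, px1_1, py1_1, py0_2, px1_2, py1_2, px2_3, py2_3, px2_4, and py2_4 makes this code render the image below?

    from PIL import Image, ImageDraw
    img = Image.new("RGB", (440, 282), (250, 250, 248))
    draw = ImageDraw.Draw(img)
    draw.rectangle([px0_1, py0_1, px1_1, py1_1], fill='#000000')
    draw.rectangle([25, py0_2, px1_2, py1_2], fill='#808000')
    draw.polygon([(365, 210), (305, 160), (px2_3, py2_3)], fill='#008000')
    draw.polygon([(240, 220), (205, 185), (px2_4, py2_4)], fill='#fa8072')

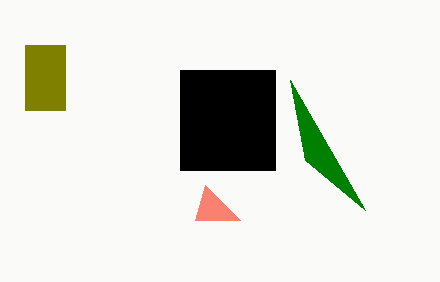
px0_1 = 180, py0_1 = 70, px1_1 = 275, py1_1 = 170, py0_2 = 45, px1_2 = 65, py1_2 = 110, px2_3 = 290, py2_3 = 80, px2_4 = 195, py2_4 = 220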